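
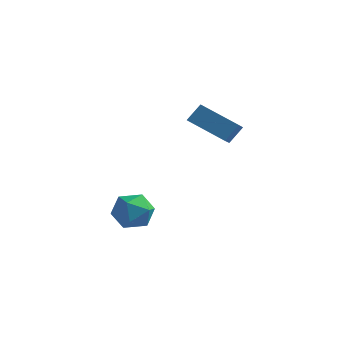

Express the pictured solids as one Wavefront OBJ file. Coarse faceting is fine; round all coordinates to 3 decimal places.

v -3.304 0.96 -3.151
v -2.416 1.347 -3.587
v -2.364 0.133 -1.973
v -1.476 0.52 -2.409
v -2.145 1.169 -1.899
v -2.726 1.68 -2.627
v -2.054 -0.2 -2.933
v -2.635 0.311 -3.661
v -1.644 0.631 -3.452
v -1.7 1.477 -2.813
v -3.08 0.003 -2.747
v -3.136 0.849 -2.108
v 1.508 1.71 1.899
v -0.302 1.761 2.748
v 1.261 2.704 1.312
v -0.549 2.755 2.162
v 1.889 2.265 2.678
v 0.079 2.316 3.528
v 1.642 3.259 2.092
v -0.168 3.31 2.941
f 1 12 6
f 1 6 2
f 1 2 8
f 1 8 11
f 1 11 12
f 2 6 10
f 6 12 5
f 12 11 3
f 11 8 7
f 8 2 9
f 4 10 5
f 4 5 3
f 4 3 7
f 4 7 9
f 4 9 10
f 5 10 6
f 3 5 12
f 7 3 11
f 9 7 8
f 10 9 2
f 14 16 13
f 17 14 13
f 13 16 15
f 15 17 13
f 14 20 16
f 18 14 17
f 18 20 14
f 16 20 15
f 19 17 15
f 15 20 19
f 19 18 17
f 20 18 19



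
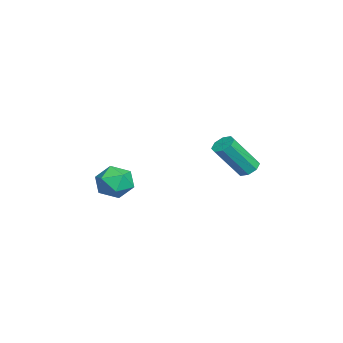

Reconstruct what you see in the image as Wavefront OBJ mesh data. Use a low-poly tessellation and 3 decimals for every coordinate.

v 1.974 2.399 2.202
v 2.331 2.053 1.849
v 2.883 0.914 3.525
v 2.526 1.261 3.878
v 2.558 2.422 2.025
v 3.109 1.283 3.701
v 2.442 2.777 2.305
v 2.994 1.638 3.981
v 2.052 2.911 2.524
v 2.604 1.773 4.2
v 1.617 2.746 2.555
v 2.169 1.607 4.231
v 1.391 2.377 2.379
v 1.942 1.238 4.055
v 1.506 2.022 2.099
v 2.058 0.883 3.775
v 1.896 1.887 1.88
v 2.448 0.749 3.556
v 1.096 -2.834 0.479
v 1.784 -3.601 0.46
v -0.104 -3.919 0.88
v 0.584 -4.686 0.861
v 0.629 -3.973 1.603
v 1.37 -3.302 1.355
v 0.31 -4.218 -0.015
v 1.051 -3.547 -0.263
v 1.298 -4.456 0.154
v 1.495 -4.305 1.154
v 0.185 -3.215 0.186
v 0.382 -3.064 1.186
f 2 1 5
f 2 5 3
f 3 5 6
f 3 6 4
f 5 1 7
f 5 7 6
f 6 7 8
f 6 8 4
f 7 1 9
f 7 9 8
f 8 9 10
f 8 10 4
f 9 1 11
f 9 11 10
f 10 11 12
f 10 12 4
f 11 1 13
f 11 13 12
f 12 13 14
f 12 14 4
f 13 1 15
f 13 15 14
f 14 15 16
f 14 16 4
f 15 1 17
f 15 17 16
f 16 17 18
f 16 18 4
f 17 1 2
f 17 2 18
f 18 2 3
f 18 3 4
f 19 30 24
f 19 24 20
f 19 20 26
f 19 26 29
f 19 29 30
f 20 24 28
f 24 30 23
f 30 29 21
f 29 26 25
f 26 20 27
f 22 28 23
f 22 23 21
f 22 21 25
f 22 25 27
f 22 27 28
f 23 28 24
f 21 23 30
f 25 21 29
f 27 25 26
f 28 27 20



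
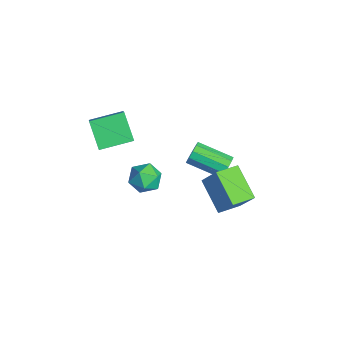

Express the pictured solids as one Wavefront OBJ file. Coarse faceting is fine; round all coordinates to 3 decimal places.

v -1.574 4.415 -3.64
v -1.148 4.311 -3.081
v -2.361 2.8 -2.441
v -2.786 2.905 -3
v -1.454 4.604 -2.966
v -2.666 3.094 -2.326
v -1.805 4.826 -3.109
v -3.017 3.315 -2.469
v -2.067 4.89 -3.454
v -3.28 3.38 -2.814
v -2.142 4.773 -3.871
v -3.354 3.263 -3.23
v -1.999 4.52 -4.199
v -3.212 3.009 -3.559
v -1.694 4.226 -4.314
v -2.906 2.716 -3.674
v -1.343 4.005 -4.171
v -2.555 2.494 -3.531
v -1.08 3.94 -3.826
v -2.293 2.43 -3.186
v -1.006 4.057 -3.41
v -2.218 2.547 -2.769
v -2.204 -2.694 2.356
v -0.933 -3.033 3.643
v -2.053 -0.968 2.661
v -0.783 -1.306 3.948
v -0.997 -2.594 1.192
v 0.273 -2.932 2.479
v -0.847 -0.867 1.497
v 0.424 -1.206 2.784
v 2.093 2.567 -2.983
v 0.368 2.299 -1.928
v 1.73 3.862 -3.247
v 0.005 3.593 -2.191
v 2.835 3.047 -1.649
v 1.11 2.778 -0.593
v 2.472 4.341 -1.912
v 0.747 4.073 -0.857
v 3.326 -0.796 2.98
v 3.93 -1.177 3.518
v 2.91 -2.103 2.522
v 3.514 -2.484 3.06
v 2.8 -2.073 3.408
v 3.058 -1.266 3.692
v 3.782 -2.014 2.348
v 4.04 -1.207 2.632
v 4.212 -1.93 3.128
v 3.605 -1.966 3.783
v 3.235 -1.314 2.257
v 2.628 -1.35 2.912
f 2 1 5
f 2 5 3
f 3 5 6
f 3 6 4
f 5 1 7
f 5 7 6
f 6 7 8
f 6 8 4
f 7 1 9
f 7 9 8
f 8 9 10
f 8 10 4
f 9 1 11
f 9 11 10
f 10 11 12
f 10 12 4
f 11 1 13
f 11 13 12
f 12 13 14
f 12 14 4
f 13 1 15
f 13 15 14
f 14 15 16
f 14 16 4
f 15 1 17
f 15 17 16
f 16 17 18
f 16 18 4
f 17 1 19
f 17 19 18
f 18 19 20
f 18 20 4
f 19 1 21
f 19 21 20
f 20 21 22
f 20 22 4
f 21 1 2
f 21 2 22
f 22 2 3
f 22 3 4
f 24 26 23
f 27 24 23
f 23 26 25
f 25 27 23
f 24 30 26
f 28 24 27
f 28 30 24
f 26 30 25
f 29 27 25
f 25 30 29
f 29 28 27
f 30 28 29
f 32 34 31
f 35 32 31
f 31 34 33
f 33 35 31
f 32 38 34
f 36 32 35
f 36 38 32
f 34 38 33
f 37 35 33
f 33 38 37
f 37 36 35
f 38 36 37
f 39 50 44
f 39 44 40
f 39 40 46
f 39 46 49
f 39 49 50
f 40 44 48
f 44 50 43
f 50 49 41
f 49 46 45
f 46 40 47
f 42 48 43
f 42 43 41
f 42 41 45
f 42 45 47
f 42 47 48
f 43 48 44
f 41 43 50
f 45 41 49
f 47 45 46
f 48 47 40



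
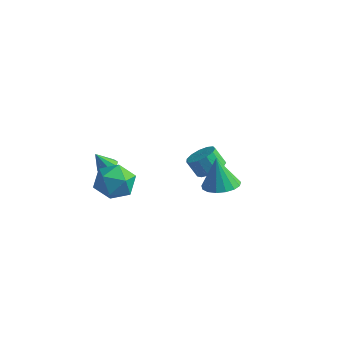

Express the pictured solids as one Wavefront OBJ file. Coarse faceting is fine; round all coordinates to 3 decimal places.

v 3.165 -1.565 2.521
v 4.036 -1.8 2.751
v 2.775 -1.415 4.159
v 4.051 -1.357 2.714
v 3.864 -0.961 2.633
v 3.517 -0.704 2.527
v 3.089 -0.644 2.419
v 2.679 -0.795 2.335
v 2.38 -1.122 2.293
v 2.261 -1.551 2.304
v 2.35 -1.983 2.365
v 2.625 -2.319 2.461
v 3.024 -2.483 2.571
v 3.456 -2.436 2.67
v 3.821 -2.189 2.735
v -1.52 -2.586 0.936
v -0.751 -3.34 1.221
v -2.629 -3.24 2.199
v -1.86 -3.994 2.484
v -1.689 -2.914 2.701
v -1.004 -2.51 1.921
v -2.376 -4.07 1.499
v -1.691 -3.666 0.719
v -1.279 -4.257 1.57
v -0.855 -3.543 2.312
v -2.525 -3.037 1.108
v -2.101 -2.323 1.85
v -3.424 -1.481 0.809
v -3.094 -1.09 1.102
v -3.896 -1.819 1.791
v -3.443 -0.921 0.992
v -3.784 -1.014 0.797
v -3.956 -1.326 0.607
v -3.879 -1.71 0.512
v -3.589 -1.988 0.556
v -3.222 -2.028 0.718
v -2.95 -1.813 0.924
v -2.899 -1.442 1.075
v 0.283 2.083 -0.04
v 0.834 2.547 0.373
v 0.249 2.46 1.252
v -0.303 1.997 0.84
v 0.52 2.844 0.193
v -0.065 2.757 1.073
v 0.131 2.899 -0.06
v -0.454 2.813 0.819
v -0.21 2.696 -0.307
v -0.795 2.609 0.572
v -0.395 2.298 -0.469
v -0.98 2.211 0.41
v -0.364 1.832 -0.495
v -0.949 1.745 0.385
v -0.129 1.446 -0.376
v -0.714 1.359 0.503
v 0.238 1.262 -0.151
v -0.348 1.175 0.729
v 0.618 1.339 0.11
v 0.033 1.253 0.99
v 0.892 1.653 0.323
v 0.307 1.566 1.203
v 0.973 2.103 0.421
v 0.387 2.016 1.301
f 2 1 4
f 2 4 3
f 4 1 5
f 4 5 3
f 5 1 6
f 5 6 3
f 6 1 7
f 6 7 3
f 7 1 8
f 7 8 3
f 8 1 9
f 8 9 3
f 9 1 10
f 9 10 3
f 10 1 11
f 10 11 3
f 11 1 12
f 11 12 3
f 12 1 13
f 12 13 3
f 13 1 14
f 13 14 3
f 14 1 15
f 14 15 3
f 15 1 2
f 15 2 3
f 16 27 21
f 16 21 17
f 16 17 23
f 16 23 26
f 16 26 27
f 17 21 25
f 21 27 20
f 27 26 18
f 26 23 22
f 23 17 24
f 19 25 20
f 19 20 18
f 19 18 22
f 19 22 24
f 19 24 25
f 20 25 21
f 18 20 27
f 22 18 26
f 24 22 23
f 25 24 17
f 29 28 31
f 29 31 30
f 31 28 32
f 31 32 30
f 32 28 33
f 32 33 30
f 33 28 34
f 33 34 30
f 34 28 35
f 34 35 30
f 35 28 36
f 35 36 30
f 36 28 37
f 36 37 30
f 37 28 38
f 37 38 30
f 38 28 29
f 38 29 30
f 40 39 43
f 40 43 41
f 41 43 44
f 41 44 42
f 43 39 45
f 43 45 44
f 44 45 46
f 44 46 42
f 45 39 47
f 45 47 46
f 46 47 48
f 46 48 42
f 47 39 49
f 47 49 48
f 48 49 50
f 48 50 42
f 49 39 51
f 49 51 50
f 50 51 52
f 50 52 42
f 51 39 53
f 51 53 52
f 52 53 54
f 52 54 42
f 53 39 55
f 53 55 54
f 54 55 56
f 54 56 42
f 55 39 57
f 55 57 56
f 56 57 58
f 56 58 42
f 57 39 59
f 57 59 58
f 58 59 60
f 58 60 42
f 59 39 61
f 59 61 60
f 60 61 62
f 60 62 42
f 61 39 40
f 61 40 62
f 62 40 41
f 62 41 42



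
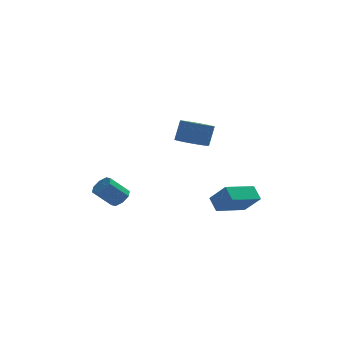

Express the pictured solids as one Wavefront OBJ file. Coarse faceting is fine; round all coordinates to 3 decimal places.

v 2.757 -3.269 -4.002
v 3.575 -3.932 -2.92
v 2.422 -2.591 -3.333
v 3.24 -3.254 -2.251
v 4.34 -2.046 -4.449
v 5.158 -2.709 -3.367
v 4.005 -1.368 -3.78
v 4.823 -2.031 -2.698
v -2.337 -1.854 -3.593
v -1.838 -1.795 -3.106
v -2.843 -2.067 -2.041
v -3.343 -2.126 -2.527
v -2.077 -1.327 -3.212
v -3.082 -1.599 -2.147
v -2.468 -1.168 -3.541
v -3.474 -1.44 -2.476
v -2.783 -1.411 -3.901
v -3.789 -1.683 -2.835
v -2.837 -1.913 -4.079
v -3.842 -2.185 -3.014
v -2.598 -2.381 -3.973
v -3.603 -2.653 -2.908
v -2.206 -2.54 -3.644
v -3.212 -2.812 -2.579
v -1.891 -2.297 -3.285
v -2.897 -2.569 -2.219
v 1.521 -0.605 0.032
v 2.259 -0.076 -0.309
v 2.577 0.314 0.987
v 1.839 -0.215 1.328
v 1.866 0.236 -0.306
v 2.184 0.626 0.99
v 1.38 0.323 -0.213
v 1.698 0.713 1.083
v 0.932 0.161 -0.054
v 1.25 0.551 1.242
v 0.642 -0.206 0.128
v 0.96 0.184 1.424
v 0.587 -0.68 0.284
v 0.905 -0.29 1.58
v 0.783 -1.134 0.373
v 1.101 -0.744 1.669
v 1.176 -1.446 0.37
v 1.494 -1.056 1.666
v 1.662 -1.533 0.277
v 1.98 -1.143 1.573
v 2.11 -1.371 0.118
v 2.428 -0.981 1.414
v 2.4 -1.004 -0.064
v 2.718 -0.614 1.232
v 2.455 -0.53 -0.22
v 2.773 -0.14 1.076
f 2 4 1
f 5 2 1
f 1 4 3
f 3 5 1
f 2 8 4
f 6 2 5
f 6 8 2
f 4 8 3
f 7 5 3
f 3 8 7
f 7 6 5
f 8 6 7
f 10 9 13
f 10 13 11
f 11 13 14
f 11 14 12
f 13 9 15
f 13 15 14
f 14 15 16
f 14 16 12
f 15 9 17
f 15 17 16
f 16 17 18
f 16 18 12
f 17 9 19
f 17 19 18
f 18 19 20
f 18 20 12
f 19 9 21
f 19 21 20
f 20 21 22
f 20 22 12
f 21 9 23
f 21 23 22
f 22 23 24
f 22 24 12
f 23 9 25
f 23 25 24
f 24 25 26
f 24 26 12
f 25 9 10
f 25 10 26
f 26 10 11
f 26 11 12
f 28 27 31
f 28 31 29
f 29 31 32
f 29 32 30
f 31 27 33
f 31 33 32
f 32 33 34
f 32 34 30
f 33 27 35
f 33 35 34
f 34 35 36
f 34 36 30
f 35 27 37
f 35 37 36
f 36 37 38
f 36 38 30
f 37 27 39
f 37 39 38
f 38 39 40
f 38 40 30
f 39 27 41
f 39 41 40
f 40 41 42
f 40 42 30
f 41 27 43
f 41 43 42
f 42 43 44
f 42 44 30
f 43 27 45
f 43 45 44
f 44 45 46
f 44 46 30
f 45 27 47
f 45 47 46
f 46 47 48
f 46 48 30
f 47 27 49
f 47 49 48
f 48 49 50
f 48 50 30
f 49 27 51
f 49 51 50
f 50 51 52
f 50 52 30
f 51 27 28
f 51 28 52
f 52 28 29
f 52 29 30



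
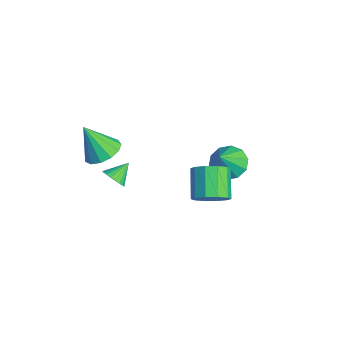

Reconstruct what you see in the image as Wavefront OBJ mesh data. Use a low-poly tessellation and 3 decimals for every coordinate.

v 2.357 1.829 -1.602
v 2.8 1.359 -0.839
v 1.447 1.841 0.245
v 1.003 2.311 -0.518
v 3.002 1.943 -0.847
v 1.649 2.425 0.237
v 2.958 2.483 -1.143
v 1.604 2.966 -0.059
v 2.683 2.774 -1.615
v 1.33 3.256 -0.531
v 2.284 2.703 -2.082
v 0.931 3.186 -0.997
v 1.913 2.299 -2.365
v 0.56 2.781 -1.281
v 1.711 1.715 -2.357
v 0.358 2.197 -1.273
v 1.756 1.174 -2.061
v 0.402 1.657 -0.977
v 2.03 0.884 -1.589
v 0.677 1.366 -0.505
v 2.429 0.954 -1.123
v 1.076 1.437 -0.038
v 1.495 -2.939 0.903
v 2.131 -2.674 0.87
v 1.145 -2.021 1.557
v 2.006 -2.557 0.64
v 1.792 -2.506 0.455
v 1.527 -2.53 0.348
v 1.257 -2.625 0.336
v 1.027 -2.774 0.423
v 0.879 -2.952 0.592
v 0.837 -3.127 0.815
v 0.908 -3.27 1.054
v 1.081 -3.355 1.266
v 1.326 -3.369 1.415
v 1.599 -3.308 1.476
v 1.855 -3.183 1.438
v 2.048 -3.016 1.307
v 2.146 -2.836 1.106
v -1.959 -2.369 -0.305
v -1.317 -3.195 -0.473
v -2.521 -3.171 1.485
v -0.991 -2.784 -0.187
v -0.973 -2.242 0.062
v -1.267 -1.74 0.195
v -1.782 -1.437 0.169
v -2.352 -1.43 -0.007
v -2.798 -1.721 -0.278
v -2.977 -2.218 -0.557
v -2.833 -2.763 -0.756
v -2.412 -3.182 -0.812
v -1.846 -3.343 -0.706
v -1.049 4.103 -2.587
v -0.09 4.246 -3.015
v -0.231 3.257 -1.033
v -0.231 4.774 -2.653
v -0.685 5.045 -2.267
v -1.278 4.957 -2.003
v -1.784 4.542 -1.962
v -2.009 3.96 -2.16
v -1.867 3.432 -2.521
v -1.414 3.16 -2.908
v -0.821 3.249 -3.172
v -0.315 3.663 -3.213
f 2 1 5
f 2 5 3
f 3 5 6
f 3 6 4
f 5 1 7
f 5 7 6
f 6 7 8
f 6 8 4
f 7 1 9
f 7 9 8
f 8 9 10
f 8 10 4
f 9 1 11
f 9 11 10
f 10 11 12
f 10 12 4
f 11 1 13
f 11 13 12
f 12 13 14
f 12 14 4
f 13 1 15
f 13 15 14
f 14 15 16
f 14 16 4
f 15 1 17
f 15 17 16
f 16 17 18
f 16 18 4
f 17 1 19
f 17 19 18
f 18 19 20
f 18 20 4
f 19 1 21
f 19 21 20
f 20 21 22
f 20 22 4
f 21 1 2
f 21 2 22
f 22 2 3
f 22 3 4
f 24 23 26
f 24 26 25
f 26 23 27
f 26 27 25
f 27 23 28
f 27 28 25
f 28 23 29
f 28 29 25
f 29 23 30
f 29 30 25
f 30 23 31
f 30 31 25
f 31 23 32
f 31 32 25
f 32 23 33
f 32 33 25
f 33 23 34
f 33 34 25
f 34 23 35
f 34 35 25
f 35 23 36
f 35 36 25
f 36 23 37
f 36 37 25
f 37 23 38
f 37 38 25
f 38 23 39
f 38 39 25
f 39 23 24
f 39 24 25
f 41 40 43
f 41 43 42
f 43 40 44
f 43 44 42
f 44 40 45
f 44 45 42
f 45 40 46
f 45 46 42
f 46 40 47
f 46 47 42
f 47 40 48
f 47 48 42
f 48 40 49
f 48 49 42
f 49 40 50
f 49 50 42
f 50 40 51
f 50 51 42
f 51 40 52
f 51 52 42
f 52 40 41
f 52 41 42
f 54 53 56
f 54 56 55
f 56 53 57
f 56 57 55
f 57 53 58
f 57 58 55
f 58 53 59
f 58 59 55
f 59 53 60
f 59 60 55
f 60 53 61
f 60 61 55
f 61 53 62
f 61 62 55
f 62 53 63
f 62 63 55
f 63 53 64
f 63 64 55
f 64 53 54
f 64 54 55



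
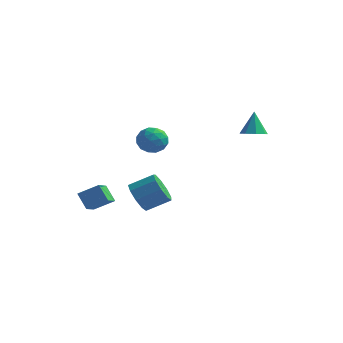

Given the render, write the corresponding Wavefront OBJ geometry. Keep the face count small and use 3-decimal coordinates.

v 2.708 0.17 2.453
v 3.033 -0.339 2.693
v 2.532 0.63 3.667
v 3.331 0.045 2.59
v 3.264 0.503 2.407
v 2.871 0.766 2.251
v 2.383 0.679 2.213
v 2.085 0.295 2.316
v 2.151 -0.163 2.499
v 2.544 -0.426 2.655
v -3.637 -4.317 -1.767
v -4.233 -4.051 -1.009
v -3.819 -3.249 -2.284
v -4.414 -2.983 -1.526
v -2.746 -3.897 -1.214
v -3.341 -3.631 -0.456
v -2.927 -2.829 -1.731
v -3.523 -2.563 -0.973
v -2.76 -0.843 -2.305
v -2.491 -0.465 -3.076
v -1.451 0.121 -2.426
v -1.72 -0.257 -1.655
v -2.884 -0.092 -2.785
v -1.844 0.495 -2.134
v -3.219 -0.07 -2.269
v -2.179 0.517 -1.618
v -3.339 -0.41 -1.77
v -2.299 0.177 -1.119
v -3.189 -0.953 -1.522
v -2.149 -0.366 -0.871
v -2.837 -1.444 -1.64
v -1.797 -0.858 -0.989
v -2.45 -1.655 -2.07
v -1.41 -1.068 -1.419
v -2.208 -1.485 -2.61
v -1.167 -0.899 -1.959
v -2.224 -1.016 -3.007
v -1.184 -0.429 -2.357
v -3.375 1.087 0.176
v -2.75 1.624 0.285
v -2.97 0.396 1.255
v -2.345 0.933 1.364
v -3.129 1.175 1.494
v -3.379 1.603 0.827
v -2.341 0.417 0.713
v -2.591 0.845 0.046
v -2.111 1.21 0.617
v -2.598 1.678 1.1
v -3.122 0.342 0.44
v -3.609 0.81 0.923
v -3.098 1.416 0.136
v -2.622 0.604 1.404
v -3.082 0.746 1.481
v -2.715 1.062 1.545
v -3.468 1.404 0.454
v -3.101 1.719 0.519
v -3.323 1.455 1.229
v -2.619 0.301 1.021
v -2.252 0.616 1.086
v -3.005 0.958 -0.005
v -2.638 1.274 0.059
v -2.397 0.565 0.311
v -2.355 1.488 0.395
v -2.117 1.082 1.029
v -2.115 0.779 0.646
v -2.262 1.03 0.254
v -2.642 1.764 0.679
v -2.404 1.357 1.313
v -2.864 1.5 1.39
v -3.011 1.751 0.998
v -2.266 1.52 0.874
v -3.316 0.663 0.227
v -3.078 0.256 0.861
v -2.709 0.269 0.542
v -2.856 0.52 0.15
v -3.603 0.938 0.511
v -3.365 0.532 1.145
v -3.458 0.99 1.286
v -3.605 1.241 0.894
v -3.454 0.5 0.666
f 2 1 4
f 2 4 3
f 4 1 5
f 4 5 3
f 5 1 6
f 5 6 3
f 6 1 7
f 6 7 3
f 7 1 8
f 7 8 3
f 8 1 9
f 8 9 3
f 9 1 10
f 9 10 3
f 10 1 2
f 10 2 3
f 12 14 11
f 15 12 11
f 11 14 13
f 13 15 11
f 12 18 14
f 16 12 15
f 16 18 12
f 14 18 13
f 17 15 13
f 13 18 17
f 17 16 15
f 18 16 17
f 20 19 23
f 20 23 21
f 21 23 24
f 21 24 22
f 23 19 25
f 23 25 24
f 24 25 26
f 24 26 22
f 25 19 27
f 25 27 26
f 26 27 28
f 26 28 22
f 27 19 29
f 27 29 28
f 28 29 30
f 28 30 22
f 29 19 31
f 29 31 30
f 30 31 32
f 30 32 22
f 31 19 33
f 31 33 32
f 32 33 34
f 32 34 22
f 33 19 35
f 33 35 34
f 34 35 36
f 34 36 22
f 35 19 37
f 35 37 36
f 36 37 38
f 36 38 22
f 37 19 20
f 37 20 38
f 38 20 21
f 38 21 22
f 39 76 55
f 76 50 79
f 55 79 44
f 76 79 55
f 39 55 51
f 55 44 56
f 51 56 40
f 55 56 51
f 39 51 60
f 51 40 61
f 60 61 46
f 51 61 60
f 39 60 72
f 60 46 75
f 72 75 49
f 60 75 72
f 39 72 76
f 72 49 80
f 76 80 50
f 72 80 76
f 40 56 67
f 56 44 70
f 67 70 48
f 56 70 67
f 44 79 57
f 79 50 78
f 57 78 43
f 79 78 57
f 50 80 77
f 80 49 73
f 77 73 41
f 80 73 77
f 49 75 74
f 75 46 62
f 74 62 45
f 75 62 74
f 46 61 66
f 61 40 63
f 66 63 47
f 61 63 66
f 42 68 54
f 68 48 69
f 54 69 43
f 68 69 54
f 42 54 52
f 54 43 53
f 52 53 41
f 54 53 52
f 42 52 59
f 52 41 58
f 59 58 45
f 52 58 59
f 42 59 64
f 59 45 65
f 64 65 47
f 59 65 64
f 42 64 68
f 64 47 71
f 68 71 48
f 64 71 68
f 43 69 57
f 69 48 70
f 57 70 44
f 69 70 57
f 41 53 77
f 53 43 78
f 77 78 50
f 53 78 77
f 45 58 74
f 58 41 73
f 74 73 49
f 58 73 74
f 47 65 66
f 65 45 62
f 66 62 46
f 65 62 66
f 48 71 67
f 71 47 63
f 67 63 40
f 71 63 67



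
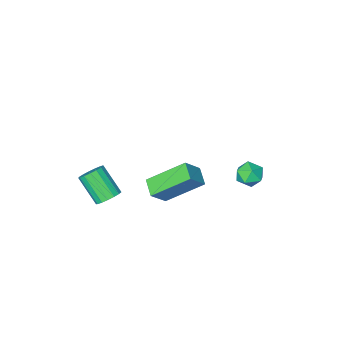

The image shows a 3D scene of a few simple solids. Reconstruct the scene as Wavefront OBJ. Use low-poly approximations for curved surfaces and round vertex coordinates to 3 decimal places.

v 3.864 -0.225 0.94
v 4.146 0.208 1.318
v 4.379 -0.902 2.417
v 4.096 -1.335 2.04
v 3.85 0.224 1.396
v 4.083 -0.887 2.496
v 3.558 0.137 1.37
v 3.79 -0.974 2.47
v 3.335 -0.033 1.246
v 3.568 -1.143 2.345
v 3.234 -0.247 1.051
v 3.466 -1.357 2.151
v 3.277 -0.455 0.831
v 3.509 -1.566 1.931
v 3.454 -0.611 0.636
v 3.687 -1.722 1.736
v 3.725 -0.679 0.511
v 3.958 -1.789 1.61
v 4.028 -0.642 0.484
v 4.261 -1.753 1.583
v 4.293 -0.51 0.561
v 4.526 -1.62 1.661
v 4.46 -0.312 0.726
v 4.693 -1.423 1.825
v 4.49 -0.095 0.939
v 4.723 -1.205 2.038
v 4.377 0.093 1.153
v 4.61 -1.017 2.252
v -1.929 2.365 2.045
v -1.511 2.45 1.459
v -2.589 1.59 1.461
v -2.171 1.675 0.875
v -1.906 1.345 1.465
v -1.498 1.825 1.826
v -2.602 2.215 1.094
v -2.194 2.695 1.455
v -1.926 2.358 0.871
v -1.496 1.82 1.1
v -2.604 2.22 1.82
v -2.174 1.682 2.049
v 2.362 1.691 2.694
v 0.959 2.601 3.914
v 2.621 2.507 2.384
v 1.218 3.416 3.604
v 3.142 1.764 3.536
v 1.739 2.673 4.756
v 3.401 2.579 3.226
v 1.998 3.489 4.446
f 2 1 5
f 2 5 3
f 3 5 6
f 3 6 4
f 5 1 7
f 5 7 6
f 6 7 8
f 6 8 4
f 7 1 9
f 7 9 8
f 8 9 10
f 8 10 4
f 9 1 11
f 9 11 10
f 10 11 12
f 10 12 4
f 11 1 13
f 11 13 12
f 12 13 14
f 12 14 4
f 13 1 15
f 13 15 14
f 14 15 16
f 14 16 4
f 15 1 17
f 15 17 16
f 16 17 18
f 16 18 4
f 17 1 19
f 17 19 18
f 18 19 20
f 18 20 4
f 19 1 21
f 19 21 20
f 20 21 22
f 20 22 4
f 21 1 23
f 21 23 22
f 22 23 24
f 22 24 4
f 23 1 25
f 23 25 24
f 24 25 26
f 24 26 4
f 25 1 27
f 25 27 26
f 26 27 28
f 26 28 4
f 27 1 2
f 27 2 28
f 28 2 3
f 28 3 4
f 29 40 34
f 29 34 30
f 29 30 36
f 29 36 39
f 29 39 40
f 30 34 38
f 34 40 33
f 40 39 31
f 39 36 35
f 36 30 37
f 32 38 33
f 32 33 31
f 32 31 35
f 32 35 37
f 32 37 38
f 33 38 34
f 31 33 40
f 35 31 39
f 37 35 36
f 38 37 30
f 42 44 41
f 45 42 41
f 41 44 43
f 43 45 41
f 42 48 44
f 46 42 45
f 46 48 42
f 44 48 43
f 47 45 43
f 43 48 47
f 47 46 45
f 48 46 47



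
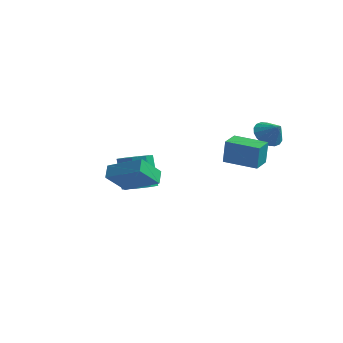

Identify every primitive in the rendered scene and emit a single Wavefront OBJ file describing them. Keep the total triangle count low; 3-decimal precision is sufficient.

v 2.955 3.35 0.375
v 3.603 3.492 -0.29
v 3.845 3.17 1.205
v 3.539 3.876 -0.139
v 3.36 4.157 0.115
v 3.1 4.277 0.42
v 2.811 4.214 0.716
v 2.551 3.979 0.945
v 2.371 3.62 1.061
v 2.306 3.207 1.041
v 2.37 2.823 0.89
v 2.55 2.542 0.636
v 2.809 2.422 0.331
v 3.098 2.485 0.035
v 3.358 2.72 -0.194
v 3.538 3.079 -0.31
v 1.587 0.965 -1.175
v 1.724 0.958 0.329
v 1.414 2.182 -1.154
v 1.55 2.176 0.35
v 3.53 1.244 -1.35
v 3.666 1.238 0.154
v 3.356 2.462 -1.329
v 3.493 2.455 0.175
v -3.565 0.672 -4.185
v -2.654 0.384 -3.829
v -3.304 0.84 -1.798
v -4.215 1.128 -2.155
v -2.678 1.144 -4.007
v -3.328 1.6 -1.977
v -3.222 1.627 -4.29
v -3.872 2.083 -2.26
v -3.967 1.551 -4.511
v -4.617 2.007 -2.481
v -4.476 0.96 -4.542
v -5.126 1.416 -2.511
v -4.452 0.2 -4.363
v -5.102 0.656 -2.333
v -3.908 -0.283 -4.08
v -4.558 0.173 -2.05
v -3.163 -0.207 -3.859
v -3.813 0.249 -1.829
v -2.106 -4.652 -1.234
v -2.426 -3.998 -0.671
v -1.741 -3.395 -2.484
v -2.061 -2.742 -1.921
v -0.119 -4.398 -0.399
v -0.439 -3.745 0.164
v 0.246 -3.142 -1.649
v -0.074 -2.488 -1.086
f 2 1 4
f 2 4 3
f 4 1 5
f 4 5 3
f 5 1 6
f 5 6 3
f 6 1 7
f 6 7 3
f 7 1 8
f 7 8 3
f 8 1 9
f 8 9 3
f 9 1 10
f 9 10 3
f 10 1 11
f 10 11 3
f 11 1 12
f 11 12 3
f 12 1 13
f 12 13 3
f 13 1 14
f 13 14 3
f 14 1 15
f 14 15 3
f 15 1 16
f 15 16 3
f 16 1 2
f 16 2 3
f 18 20 17
f 21 18 17
f 17 20 19
f 19 21 17
f 18 24 20
f 22 18 21
f 22 24 18
f 20 24 19
f 23 21 19
f 19 24 23
f 23 22 21
f 24 22 23
f 26 25 29
f 26 29 27
f 27 29 30
f 27 30 28
f 29 25 31
f 29 31 30
f 30 31 32
f 30 32 28
f 31 25 33
f 31 33 32
f 32 33 34
f 32 34 28
f 33 25 35
f 33 35 34
f 34 35 36
f 34 36 28
f 35 25 37
f 35 37 36
f 36 37 38
f 36 38 28
f 37 25 39
f 37 39 38
f 38 39 40
f 38 40 28
f 39 25 41
f 39 41 40
f 40 41 42
f 40 42 28
f 41 25 26
f 41 26 42
f 42 26 27
f 42 27 28
f 44 46 43
f 47 44 43
f 43 46 45
f 45 47 43
f 44 50 46
f 48 44 47
f 48 50 44
f 46 50 45
f 49 47 45
f 45 50 49
f 49 48 47
f 50 48 49



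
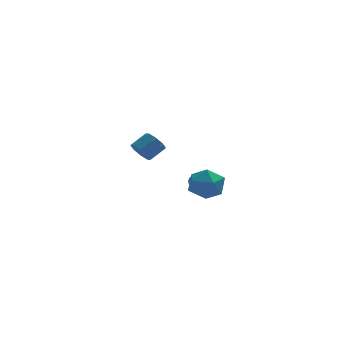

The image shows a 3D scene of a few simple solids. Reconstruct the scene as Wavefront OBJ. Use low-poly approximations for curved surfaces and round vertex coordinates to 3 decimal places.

v 0.281 -1.402 -2.537
v 0.638 -1.849 -2.438
v 0.056 -2.124 -1.583
v -0.301 -1.678 -1.683
v 0.755 -1.619 -2.284
v 0.174 -1.894 -1.429
v 0.746 -1.332 -2.198
v 0.164 -1.607 -1.343
v 0.612 -1.063 -2.203
v 0.03 -1.338 -1.348
v 0.389 -0.886 -2.298
v -0.193 -1.161 -1.443
v 0.137 -0.846 -2.456
v -0.444 -1.122 -1.601
v -0.076 -0.956 -2.637
v -0.658 -1.231 -1.782
v -0.194 -1.186 -2.791
v -0.775 -1.461 -1.936
v -0.184 -1.473 -2.877
v -0.766 -1.748 -2.022
v -0.05 -1.742 -2.872
v -0.632 -2.017 -2.017
v 0.173 -1.919 -2.777
v -0.409 -2.194 -1.922
v 0.424 -1.958 -2.619
v -0.157 -2.234 -1.764
v 0.374 -2.721 -0.769
v 0.993 -3.71 -0.769
v -1.013 -3.59 -1.711
v -0.394 -4.579 -1.711
v -0.838 -4.169 -0.712
v 0.02 -3.631 -0.131
v -0.04 -3.669 -2.349
v 0.818 -3.131 -1.768
v 0.738 -4.296 -1.746
v 0.245 -4.605 -0.734
v -0.265 -2.695 -1.746
v -0.758 -3.004 -0.734
v -3.006 3.68 -1.762
v -2.571 3.836 -2.439
v -1.618 4.317 -1.715
v -2.054 4.16 -1.038
v -2.939 4.317 -2.274
v -1.986 4.798 -1.549
v -3.347 4.424 -1.809
v -2.394 4.905 -1.084
v -3.555 4.096 -1.317
v -2.602 4.576 -0.592
v -3.442 3.523 -1.085
v -2.489 4.004 -0.361
v -3.074 3.042 -1.251
v -2.121 3.523 -0.526
v -2.666 2.935 -1.716
v -1.713 3.416 -0.991
v -2.458 3.264 -2.208
v -1.505 3.744 -1.483
f 2 1 5
f 2 5 3
f 3 5 6
f 3 6 4
f 5 1 7
f 5 7 6
f 6 7 8
f 6 8 4
f 7 1 9
f 7 9 8
f 8 9 10
f 8 10 4
f 9 1 11
f 9 11 10
f 10 11 12
f 10 12 4
f 11 1 13
f 11 13 12
f 12 13 14
f 12 14 4
f 13 1 15
f 13 15 14
f 14 15 16
f 14 16 4
f 15 1 17
f 15 17 16
f 16 17 18
f 16 18 4
f 17 1 19
f 17 19 18
f 18 19 20
f 18 20 4
f 19 1 21
f 19 21 20
f 20 21 22
f 20 22 4
f 21 1 23
f 21 23 22
f 22 23 24
f 22 24 4
f 23 1 25
f 23 25 24
f 24 25 26
f 24 26 4
f 25 1 2
f 25 2 26
f 26 2 3
f 26 3 4
f 27 38 32
f 27 32 28
f 27 28 34
f 27 34 37
f 27 37 38
f 28 32 36
f 32 38 31
f 38 37 29
f 37 34 33
f 34 28 35
f 30 36 31
f 30 31 29
f 30 29 33
f 30 33 35
f 30 35 36
f 31 36 32
f 29 31 38
f 33 29 37
f 35 33 34
f 36 35 28
f 40 39 43
f 40 43 41
f 41 43 44
f 41 44 42
f 43 39 45
f 43 45 44
f 44 45 46
f 44 46 42
f 45 39 47
f 45 47 46
f 46 47 48
f 46 48 42
f 47 39 49
f 47 49 48
f 48 49 50
f 48 50 42
f 49 39 51
f 49 51 50
f 50 51 52
f 50 52 42
f 51 39 53
f 51 53 52
f 52 53 54
f 52 54 42
f 53 39 55
f 53 55 54
f 54 55 56
f 54 56 42
f 55 39 40
f 55 40 56
f 56 40 41
f 56 41 42



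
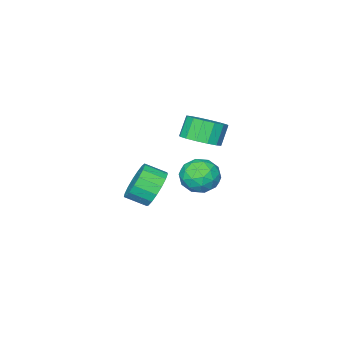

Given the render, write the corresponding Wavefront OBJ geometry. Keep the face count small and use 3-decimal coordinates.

v -0.916 0.468 1.591
v -0.045 0.283 2.26
v -1.055 -1.303 1.28
v -0.184 -1.488 1.949
v -1.151 -1.137 2.378
v -1.065 -0.042 2.57
v -0.035 -0.978 0.97
v 0.051 0.117 1.162
v 0.5 -0.611 1.876
v -0.189 -0.71 2.747
v -0.911 -0.31 0.793
v -1.6 -0.409 1.664
v -0.468 0.531 1.953
v -0.632 -1.551 1.587
v -1.2 -1.344 1.84
v -0.688 -1.454 2.233
v -1.068 0.34 2.135
v -0.555 0.231 2.528
v -1.205 -0.604 2.598
v -0.545 -1.251 1.012
v -0.032 -1.36 1.405
v -0.412 0.434 1.307
v 0.1 0.324 1.7
v 0.105 -0.416 0.942
v 0.364 -0.104 2.12
v 0.282 -1.145 1.938
v 0.37 -0.844 1.362
v 0.42 -0.201 1.475
v -0.041 -0.161 2.632
v -0.123 -1.202 2.449
v -0.691 -0.996 2.702
v -0.64 -0.352 2.814
v 0.279 -0.687 2.406
v -0.977 0.182 1.091
v -1.059 -0.859 0.908
v -0.46 -0.668 0.726
v -0.409 -0.024 0.838
v -1.382 0.125 1.602
v -1.464 -0.916 1.42
v -1.52 -0.819 2.065
v -1.47 -0.176 2.178
v -1.379 -0.333 1.134
v -1.676 -1.73 3.292
v -0.722 -1.715 3.84
v -1.37 -1.895 4.975
v -2.324 -1.91 4.428
v -0.893 -1.172 3.828
v -1.542 -1.352 4.963
v -1.275 -0.779 3.672
v -1.924 -0.959 4.808
v -1.763 -0.64 3.415
v -2.412 -0.821 4.55
v -2.229 -0.794 3.125
v -2.877 -0.974 4.26
v -2.546 -1.198 2.88
v -3.194 -1.379 4.015
v -2.63 -1.745 2.745
v -3.278 -1.925 3.88
v -2.458 -2.288 2.757
v -3.107 -2.468 3.892
v -2.076 -2.681 2.912
v -2.725 -2.861 4.048
v -1.588 -2.819 3.17
v -2.237 -3 4.305
v -1.123 -2.666 3.46
v -1.771 -2.846 4.595
v -0.806 -2.261 3.705
v -1.454 -2.442 4.84
v 3.294 0.674 3.008
v 3.93 0.639 2.111
v 4.622 -0.19 2.635
v 3.986 -0.154 3.532
v 4.152 1.012 2.409
v 4.844 0.184 2.933
v 4.178 1.308 2.843
v 4.87 0.48 3.367
v 4.001 1.459 3.316
v 4.693 0.63 3.84
v 3.662 1.43 3.717
v 4.354 0.602 4.241
v 3.239 1.228 3.957
v 3.931 0.4 4.481
v 2.828 0.899 3.979
v 3.52 0.071 4.503
v 2.524 0.519 3.778
v 3.216 -0.31 4.302
v 2.397 0.174 3.402
v 3.089 -0.655 3.925
v 2.475 -0.056 2.935
v 3.167 -0.885 3.458
v 2.741 -0.119 2.484
v 3.433 -0.948 3.008
v 3.133 -0 2.154
v 3.825 -0.829 2.678
v 3.562 0.273 2.019
v 4.254 -0.555 2.543
f 1 38 17
f 38 12 41
f 17 41 6
f 38 41 17
f 1 17 13
f 17 6 18
f 13 18 2
f 17 18 13
f 1 13 22
f 13 2 23
f 22 23 8
f 13 23 22
f 1 22 34
f 22 8 37
f 34 37 11
f 22 37 34
f 1 34 38
f 34 11 42
f 38 42 12
f 34 42 38
f 2 18 29
f 18 6 32
f 29 32 10
f 18 32 29
f 6 41 19
f 41 12 40
f 19 40 5
f 41 40 19
f 12 42 39
f 42 11 35
f 39 35 3
f 42 35 39
f 11 37 36
f 37 8 24
f 36 24 7
f 37 24 36
f 8 23 28
f 23 2 25
f 28 25 9
f 23 25 28
f 4 30 16
f 30 10 31
f 16 31 5
f 30 31 16
f 4 16 14
f 16 5 15
f 14 15 3
f 16 15 14
f 4 14 21
f 14 3 20
f 21 20 7
f 14 20 21
f 4 21 26
f 21 7 27
f 26 27 9
f 21 27 26
f 4 26 30
f 26 9 33
f 30 33 10
f 26 33 30
f 5 31 19
f 31 10 32
f 19 32 6
f 31 32 19
f 3 15 39
f 15 5 40
f 39 40 12
f 15 40 39
f 7 20 36
f 20 3 35
f 36 35 11
f 20 35 36
f 9 27 28
f 27 7 24
f 28 24 8
f 27 24 28
f 10 33 29
f 33 9 25
f 29 25 2
f 33 25 29
f 44 43 47
f 44 47 45
f 45 47 48
f 45 48 46
f 47 43 49
f 47 49 48
f 48 49 50
f 48 50 46
f 49 43 51
f 49 51 50
f 50 51 52
f 50 52 46
f 51 43 53
f 51 53 52
f 52 53 54
f 52 54 46
f 53 43 55
f 53 55 54
f 54 55 56
f 54 56 46
f 55 43 57
f 55 57 56
f 56 57 58
f 56 58 46
f 57 43 59
f 57 59 58
f 58 59 60
f 58 60 46
f 59 43 61
f 59 61 60
f 60 61 62
f 60 62 46
f 61 43 63
f 61 63 62
f 62 63 64
f 62 64 46
f 63 43 65
f 63 65 64
f 64 65 66
f 64 66 46
f 65 43 67
f 65 67 66
f 66 67 68
f 66 68 46
f 67 43 44
f 67 44 68
f 68 44 45
f 68 45 46
f 70 69 73
f 70 73 71
f 71 73 74
f 71 74 72
f 73 69 75
f 73 75 74
f 74 75 76
f 74 76 72
f 75 69 77
f 75 77 76
f 76 77 78
f 76 78 72
f 77 69 79
f 77 79 78
f 78 79 80
f 78 80 72
f 79 69 81
f 79 81 80
f 80 81 82
f 80 82 72
f 81 69 83
f 81 83 82
f 82 83 84
f 82 84 72
f 83 69 85
f 83 85 84
f 84 85 86
f 84 86 72
f 85 69 87
f 85 87 86
f 86 87 88
f 86 88 72
f 87 69 89
f 87 89 88
f 88 89 90
f 88 90 72
f 89 69 91
f 89 91 90
f 90 91 92
f 90 92 72
f 91 69 93
f 91 93 92
f 92 93 94
f 92 94 72
f 93 69 95
f 93 95 94
f 94 95 96
f 94 96 72
f 95 69 70
f 95 70 96
f 96 70 71
f 96 71 72



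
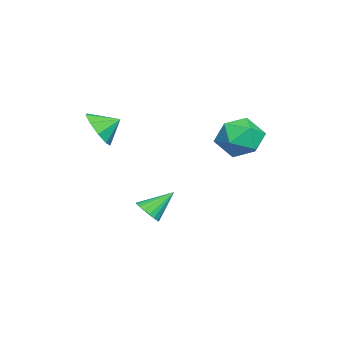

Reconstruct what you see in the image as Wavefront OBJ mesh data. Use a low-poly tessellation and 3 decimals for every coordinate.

v 1.261 -0.114 -2.864
v 1.901 -0.12 -2.493
v 0.639 0.974 -1.776
v 1.945 0.124 -2.711
v 1.853 0.32 -2.959
v 1.645 0.43 -3.188
v 1.36 0.432 -3.354
v 1.055 0.327 -3.422
v 0.792 0.134 -3.38
v 0.621 -0.108 -3.236
v 0.577 -0.351 -3.018
v 0.669 -0.547 -2.77
v 0.878 -0.658 -2.54
v 1.163 -0.66 -2.375
v 1.467 -0.554 -2.307
v 1.73 -0.362 -2.349
v 0.549 4.372 2.368
v 1.072 3.549 1.6
v -1.232 4.051 1.5
v -0.709 3.228 0.732
v -0.819 2.967 1.94
v 0.282 3.165 2.477
v -0.442 4.435 0.623
v 0.659 4.633 1.16
v 0.459 3.588 0.522
v 0.226 2.681 1.336
v -0.386 4.919 1.764
v -0.619 4.012 2.578
v 3.054 -1.863 2.709
v 4.067 -1.595 2.79
v 2.766 -0.937 3.271
v 3.787 -1.318 2.189
v 3.164 -1.296 1.832
v 2.49 -1.539 1.885
v 2.08 -1.933 2.324
v 2.126 -2.294 2.943
v 2.607 -2.454 3.453
v 3.296 -2.336 3.615
v 3.873 -1.997 3.353
f 2 1 4
f 2 4 3
f 4 1 5
f 4 5 3
f 5 1 6
f 5 6 3
f 6 1 7
f 6 7 3
f 7 1 8
f 7 8 3
f 8 1 9
f 8 9 3
f 9 1 10
f 9 10 3
f 10 1 11
f 10 11 3
f 11 1 12
f 11 12 3
f 12 1 13
f 12 13 3
f 13 1 14
f 13 14 3
f 14 1 15
f 14 15 3
f 15 1 16
f 15 16 3
f 16 1 2
f 16 2 3
f 17 28 22
f 17 22 18
f 17 18 24
f 17 24 27
f 17 27 28
f 18 22 26
f 22 28 21
f 28 27 19
f 27 24 23
f 24 18 25
f 20 26 21
f 20 21 19
f 20 19 23
f 20 23 25
f 20 25 26
f 21 26 22
f 19 21 28
f 23 19 27
f 25 23 24
f 26 25 18
f 30 29 32
f 30 32 31
f 32 29 33
f 32 33 31
f 33 29 34
f 33 34 31
f 34 29 35
f 34 35 31
f 35 29 36
f 35 36 31
f 36 29 37
f 36 37 31
f 37 29 38
f 37 38 31
f 38 29 39
f 38 39 31
f 39 29 30
f 39 30 31



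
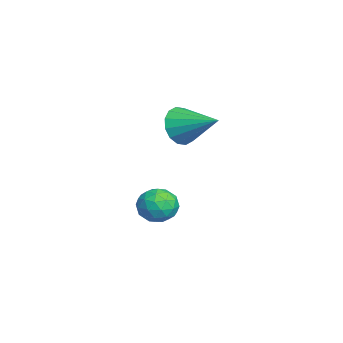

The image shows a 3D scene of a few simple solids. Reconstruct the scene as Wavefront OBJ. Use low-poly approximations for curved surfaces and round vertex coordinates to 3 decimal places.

v 0.891 2.475 -3.306
v 1.331 2.134 -3.992
v -0.111 1.466 -3.448
v 0.329 1.125 -4.134
v 0.665 1.064 -3.319
v 1.284 1.687 -3.231
v -0.064 1.913 -4.209
v 0.555 2.536 -4.121
v 0.741 1.787 -4.55
v 1.191 1.262 -4
v 0.029 2.338 -3.44
v 0.479 1.813 -2.89
v 1.199 2.393 -3.636
v 0.021 1.207 -3.804
v 0.218 1.171 -3.325
v 0.477 0.971 -3.728
v 1.171 2.13 -3.189
v 1.43 1.93 -3.592
v 1.038 1.301 -3.197
v -0.21 1.67 -3.848
v 0.049 1.47 -4.251
v 0.743 2.629 -3.712
v 1.002 2.429 -4.115
v 0.182 2.299 -4.243
v 1.111 1.989 -4.367
v 0.522 1.396 -4.451
v 0.291 1.859 -4.495
v 0.655 2.225 -4.443
v 1.376 1.68 -4.044
v 0.787 1.087 -4.128
v 0.984 1.051 -3.649
v 1.348 1.418 -3.597
v 1.029 1.476 -4.372
v 0.433 2.513 -3.312
v -0.156 1.92 -3.396
v -0.128 2.182 -3.843
v 0.236 2.549 -3.791
v 0.698 2.204 -2.989
v 0.109 1.611 -3.073
v 0.565 1.375 -2.997
v 0.929 1.741 -2.945
v 0.191 2.124 -3.068
v 1.632 2.665 0.892
v 2.259 2.522 0.234
v 2.648 4.015 1.568
v 1.957 2.841 0.05
v 1.568 3.113 0.091
v 1.197 3.265 0.347
v 0.941 3.256 0.749
v 0.871 3.089 1.19
v 1.005 2.808 1.55
v 1.306 2.489 1.735
v 1.695 2.217 1.693
v 2.067 2.065 1.437
v 2.322 2.074 1.035
v 2.392 2.241 0.595
f 1 38 17
f 38 12 41
f 17 41 6
f 38 41 17
f 1 17 13
f 17 6 18
f 13 18 2
f 17 18 13
f 1 13 22
f 13 2 23
f 22 23 8
f 13 23 22
f 1 22 34
f 22 8 37
f 34 37 11
f 22 37 34
f 1 34 38
f 34 11 42
f 38 42 12
f 34 42 38
f 2 18 29
f 18 6 32
f 29 32 10
f 18 32 29
f 6 41 19
f 41 12 40
f 19 40 5
f 41 40 19
f 12 42 39
f 42 11 35
f 39 35 3
f 42 35 39
f 11 37 36
f 37 8 24
f 36 24 7
f 37 24 36
f 8 23 28
f 23 2 25
f 28 25 9
f 23 25 28
f 4 30 16
f 30 10 31
f 16 31 5
f 30 31 16
f 4 16 14
f 16 5 15
f 14 15 3
f 16 15 14
f 4 14 21
f 14 3 20
f 21 20 7
f 14 20 21
f 4 21 26
f 21 7 27
f 26 27 9
f 21 27 26
f 4 26 30
f 26 9 33
f 30 33 10
f 26 33 30
f 5 31 19
f 31 10 32
f 19 32 6
f 31 32 19
f 3 15 39
f 15 5 40
f 39 40 12
f 15 40 39
f 7 20 36
f 20 3 35
f 36 35 11
f 20 35 36
f 9 27 28
f 27 7 24
f 28 24 8
f 27 24 28
f 10 33 29
f 33 9 25
f 29 25 2
f 33 25 29
f 44 43 46
f 44 46 45
f 46 43 47
f 46 47 45
f 47 43 48
f 47 48 45
f 48 43 49
f 48 49 45
f 49 43 50
f 49 50 45
f 50 43 51
f 50 51 45
f 51 43 52
f 51 52 45
f 52 43 53
f 52 53 45
f 53 43 54
f 53 54 45
f 54 43 55
f 54 55 45
f 55 43 56
f 55 56 45
f 56 43 44
f 56 44 45



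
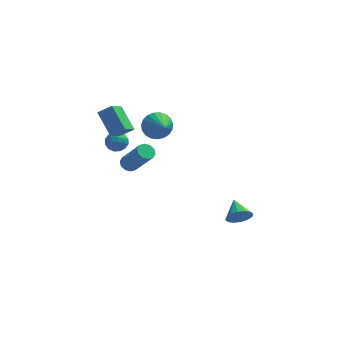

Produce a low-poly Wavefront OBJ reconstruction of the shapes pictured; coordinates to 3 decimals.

v -3.002 2.987 1.557
v -2.408 2.567 1.724
v -3.712 2.013 1.636
v -3.118 1.593 1.803
v -3.366 2.1 2.292
v -2.928 2.702 2.243
v -3.192 1.878 1.117
v -2.754 2.48 1.068
v -2.525 1.882 1.452
v -2.633 2.019 2.178
v -3.487 2.561 1.182
v -3.595 2.698 1.908
v -2.643 2.862 1.634
v -3.477 1.718 1.726
v -3.623 2.015 2.014
v -3.274 1.769 2.112
v -2.948 2.942 1.939
v -2.599 2.695 2.037
v -3.162 2.42 2.37
v -3.521 1.885 1.323
v -3.172 1.638 1.421
v -2.846 2.811 1.248
v -2.497 2.565 1.346
v -2.958 2.16 0.99
v -2.362 2.213 1.572
v -2.78 1.64 1.619
v -2.824 1.808 1.215
v -2.566 2.162 1.187
v -2.426 2.294 1.999
v -2.843 1.721 2.045
v -2.989 2.019 2.332
v -2.731 2.373 2.304
v -2.495 1.891 1.839
v -3.277 2.859 1.315
v -3.694 2.286 1.361
v -3.389 2.207 1.056
v -3.131 2.561 1.028
v -3.34 2.94 1.741
v -3.758 2.367 1.788
v -3.554 2.418 2.173
v -3.296 2.772 2.145
v -3.625 2.689 1.521
v -2.215 0.739 0.934
v -1.813 0.514 0.58
v -0.724 -0.264 2.313
v -1.125 -0.039 2.666
v -1.712 0.847 0.666
v -0.622 0.068 2.399
v -1.802 1.139 0.854
v -0.713 0.36 2.587
v -2.05 1.278 1.072
v -0.961 0.499 2.805
v -2.361 1.211 1.237
v -1.271 0.432 2.97
v -2.616 0.964 1.287
v -1.527 0.186 3.02
v -2.718 0.632 1.201
v -1.628 -0.147 2.934
v -2.627 0.34 1.013
v -1.538 -0.439 2.746
v -2.379 0.201 0.795
v -1.29 -0.578 2.528
v -2.069 0.268 0.63
v -0.979 -0.511 2.363
v -2.847 2.109 2.342
v -3.281 0.99 3.173
v -3.693 3.268 3.461
v -4.127 2.149 4.293
v -2.013 2.191 2.887
v -2.447 1.072 3.719
v -2.859 3.35 4.007
v -3.293 2.231 4.838
v 4.183 1.575 -4.176
v 4.836 1.528 -3.634
v 3.797 2.805 -3.604
v 4.994 1.74 -3.985
v 4.935 1.909 -4.387
v 4.674 1.988 -4.733
v 4.282 1.956 -4.929
v 3.863 1.822 -4.923
v 3.529 1.622 -4.717
v 3.371 1.409 -4.366
v 3.43 1.241 -3.964
v 3.691 1.162 -3.619
v 4.083 1.194 -3.422
v 4.502 1.328 -3.428
v -0.806 3.666 2.199
v -0.086 3.562 1.558
v -0.214 2.214 3.101
v 0.082 3.802 1.834
v 0.097 4.019 2.174
v -0.045 4.175 2.518
v -0.318 4.243 2.807
v -0.676 4.211 2.99
v -1.056 4.085 3.037
v -1.393 3.887 2.939
v -1.629 3.65 2.713
v -1.722 3.416 2.398
v -1.657 3.226 2.048
v -1.445 3.111 1.725
v -1.123 3.093 1.483
v -0.745 3.174 1.365
v -0.379 3.339 1.392
f 1 38 17
f 38 12 41
f 17 41 6
f 38 41 17
f 1 17 13
f 17 6 18
f 13 18 2
f 17 18 13
f 1 13 22
f 13 2 23
f 22 23 8
f 13 23 22
f 1 22 34
f 22 8 37
f 34 37 11
f 22 37 34
f 1 34 38
f 34 11 42
f 38 42 12
f 34 42 38
f 2 18 29
f 18 6 32
f 29 32 10
f 18 32 29
f 6 41 19
f 41 12 40
f 19 40 5
f 41 40 19
f 12 42 39
f 42 11 35
f 39 35 3
f 42 35 39
f 11 37 36
f 37 8 24
f 36 24 7
f 37 24 36
f 8 23 28
f 23 2 25
f 28 25 9
f 23 25 28
f 4 30 16
f 30 10 31
f 16 31 5
f 30 31 16
f 4 16 14
f 16 5 15
f 14 15 3
f 16 15 14
f 4 14 21
f 14 3 20
f 21 20 7
f 14 20 21
f 4 21 26
f 21 7 27
f 26 27 9
f 21 27 26
f 4 26 30
f 26 9 33
f 30 33 10
f 26 33 30
f 5 31 19
f 31 10 32
f 19 32 6
f 31 32 19
f 3 15 39
f 15 5 40
f 39 40 12
f 15 40 39
f 7 20 36
f 20 3 35
f 36 35 11
f 20 35 36
f 9 27 28
f 27 7 24
f 28 24 8
f 27 24 28
f 10 33 29
f 33 9 25
f 29 25 2
f 33 25 29
f 44 43 47
f 44 47 45
f 45 47 48
f 45 48 46
f 47 43 49
f 47 49 48
f 48 49 50
f 48 50 46
f 49 43 51
f 49 51 50
f 50 51 52
f 50 52 46
f 51 43 53
f 51 53 52
f 52 53 54
f 52 54 46
f 53 43 55
f 53 55 54
f 54 55 56
f 54 56 46
f 55 43 57
f 55 57 56
f 56 57 58
f 56 58 46
f 57 43 59
f 57 59 58
f 58 59 60
f 58 60 46
f 59 43 61
f 59 61 60
f 60 61 62
f 60 62 46
f 61 43 63
f 61 63 62
f 62 63 64
f 62 64 46
f 63 43 44
f 63 44 64
f 64 44 45
f 64 45 46
f 66 68 65
f 69 66 65
f 65 68 67
f 67 69 65
f 66 72 68
f 70 66 69
f 70 72 66
f 68 72 67
f 71 69 67
f 67 72 71
f 71 70 69
f 72 70 71
f 74 73 76
f 74 76 75
f 76 73 77
f 76 77 75
f 77 73 78
f 77 78 75
f 78 73 79
f 78 79 75
f 79 73 80
f 79 80 75
f 80 73 81
f 80 81 75
f 81 73 82
f 81 82 75
f 82 73 83
f 82 83 75
f 83 73 84
f 83 84 75
f 84 73 85
f 84 85 75
f 85 73 86
f 85 86 75
f 86 73 74
f 86 74 75
f 88 87 90
f 88 90 89
f 90 87 91
f 90 91 89
f 91 87 92
f 91 92 89
f 92 87 93
f 92 93 89
f 93 87 94
f 93 94 89
f 94 87 95
f 94 95 89
f 95 87 96
f 95 96 89
f 96 87 97
f 96 97 89
f 97 87 98
f 97 98 89
f 98 87 99
f 98 99 89
f 99 87 100
f 99 100 89
f 100 87 101
f 100 101 89
f 101 87 102
f 101 102 89
f 102 87 103
f 102 103 89
f 103 87 88
f 103 88 89



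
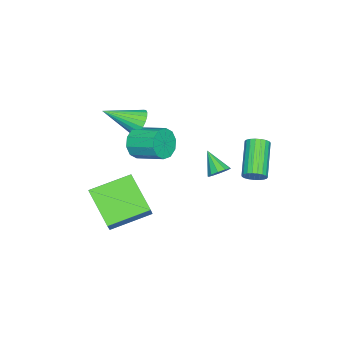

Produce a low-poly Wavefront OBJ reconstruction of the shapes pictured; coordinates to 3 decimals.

v 0.134 -2.593 1.528
v 0.449 -2.817 0.885
v 0.946 -3.987 2.412
v 0.664 -2.62 0.998
v 0.787 -2.419 1.202
v 0.797 -2.248 1.463
v 0.692 -2.137 1.734
v 0.491 -2.104 1.971
v 0.228 -2.156 2.13
v -0.051 -2.284 2.186
v -0.298 -2.465 2.127
v -0.471 -2.668 1.965
v -0.539 -2.858 1.728
v -0.49 -3.002 1.456
v -0.334 -3.076 1.196
v -0.097 -3.066 0.994
v 0.18 -2.974 0.884
v 2.673 2.388 1.55
v 3.075 2.499 1.892
v 2.187 1.612 2.37
v 2.828 2.715 1.95
v 2.521 2.807 1.856
v 2.272 2.738 1.644
v 2.176 2.536 1.396
v 2.27 2.278 1.207
v 2.517 2.062 1.149
v 2.824 1.97 1.243
v 3.073 2.039 1.455
v 3.169 2.241 1.703
v 3.91 -2.207 -2.918
v 2.913 -3.622 -1.728
v 2.613 -0.773 -2.299
v 1.616 -2.188 -1.109
v 4.564 -1.972 -2.091
v 3.567 -3.387 -0.901
v 3.267 -0.538 -1.472
v 2.27 -1.953 -0.282
v -0.883 2.549 -1.182
v -0.632 2.8 -0.723
v -2.166 2.282 0.4
v -2.417 2.031 -0.058
v -0.761 2.981 -0.815
v -2.295 2.464 0.308
v -0.911 3.088 -0.971
v -2.445 2.571 0.152
v -1.056 3.102 -1.163
v -2.59 2.585 -0.04
v -1.172 3.02 -1.358
v -2.705 2.502 -0.235
v -1.237 2.856 -1.523
v -2.771 2.339 -0.4
v -1.241 2.64 -1.629
v -2.775 2.122 -0.506
v -1.184 2.407 -1.657
v -2.717 1.89 -0.534
v -1.074 2.199 -1.603
v -2.608 1.682 -0.48
v -0.931 2.052 -1.477
v -2.465 1.534 -0.353
v -0.781 1.99 -1.299
v -2.314 1.473 -0.176
v -0.647 2.025 -1.101
v -2.181 1.508 0.022
v -0.555 2.151 -0.917
v -2.089 1.633 0.206
v -0.519 2.345 -0.778
v -2.053 1.827 0.345
v -0.547 2.575 -0.71
v -2.08 2.057 0.413
v 0.752 -2.365 0.658
v 1.238 -2.191 0.008
v 1.414 -0.8 0.513
v 0.928 -0.975 1.162
v 0.754 -2.082 -0.123
v 0.93 -0.692 0.382
v 0.269 -2.082 0.045
v 0.446 -0.691 0.55
v -0.031 -2.189 0.446
v 0.145 -0.799 0.951
v -0.033 -2.364 0.928
v 0.144 -0.974 1.433
v 0.266 -2.54 1.307
v 0.442 -1.149 1.812
v 0.75 -2.648 1.438
v 0.926 -1.258 1.943
v 1.234 -2.649 1.27
v 1.411 -1.258 1.775
v 1.535 -2.541 0.869
v 1.711 -1.151 1.374
v 1.536 -2.366 0.387
v 1.713 -0.976 0.892
f 2 1 4
f 2 4 3
f 4 1 5
f 4 5 3
f 5 1 6
f 5 6 3
f 6 1 7
f 6 7 3
f 7 1 8
f 7 8 3
f 8 1 9
f 8 9 3
f 9 1 10
f 9 10 3
f 10 1 11
f 10 11 3
f 11 1 12
f 11 12 3
f 12 1 13
f 12 13 3
f 13 1 14
f 13 14 3
f 14 1 15
f 14 15 3
f 15 1 16
f 15 16 3
f 16 1 17
f 16 17 3
f 17 1 2
f 17 2 3
f 19 18 21
f 19 21 20
f 21 18 22
f 21 22 20
f 22 18 23
f 22 23 20
f 23 18 24
f 23 24 20
f 24 18 25
f 24 25 20
f 25 18 26
f 25 26 20
f 26 18 27
f 26 27 20
f 27 18 28
f 27 28 20
f 28 18 29
f 28 29 20
f 29 18 19
f 29 19 20
f 31 33 30
f 34 31 30
f 30 33 32
f 32 34 30
f 31 37 33
f 35 31 34
f 35 37 31
f 33 37 32
f 36 34 32
f 32 37 36
f 36 35 34
f 37 35 36
f 39 38 42
f 39 42 40
f 40 42 43
f 40 43 41
f 42 38 44
f 42 44 43
f 43 44 45
f 43 45 41
f 44 38 46
f 44 46 45
f 45 46 47
f 45 47 41
f 46 38 48
f 46 48 47
f 47 48 49
f 47 49 41
f 48 38 50
f 48 50 49
f 49 50 51
f 49 51 41
f 50 38 52
f 50 52 51
f 51 52 53
f 51 53 41
f 52 38 54
f 52 54 53
f 53 54 55
f 53 55 41
f 54 38 56
f 54 56 55
f 55 56 57
f 55 57 41
f 56 38 58
f 56 58 57
f 57 58 59
f 57 59 41
f 58 38 60
f 58 60 59
f 59 60 61
f 59 61 41
f 60 38 62
f 60 62 61
f 61 62 63
f 61 63 41
f 62 38 64
f 62 64 63
f 63 64 65
f 63 65 41
f 64 38 66
f 64 66 65
f 65 66 67
f 65 67 41
f 66 38 68
f 66 68 67
f 67 68 69
f 67 69 41
f 68 38 39
f 68 39 69
f 69 39 40
f 69 40 41
f 71 70 74
f 71 74 72
f 72 74 75
f 72 75 73
f 74 70 76
f 74 76 75
f 75 76 77
f 75 77 73
f 76 70 78
f 76 78 77
f 77 78 79
f 77 79 73
f 78 70 80
f 78 80 79
f 79 80 81
f 79 81 73
f 80 70 82
f 80 82 81
f 81 82 83
f 81 83 73
f 82 70 84
f 82 84 83
f 83 84 85
f 83 85 73
f 84 70 86
f 84 86 85
f 85 86 87
f 85 87 73
f 86 70 88
f 86 88 87
f 87 88 89
f 87 89 73
f 88 70 90
f 88 90 89
f 89 90 91
f 89 91 73
f 90 70 71
f 90 71 91
f 91 71 72
f 91 72 73



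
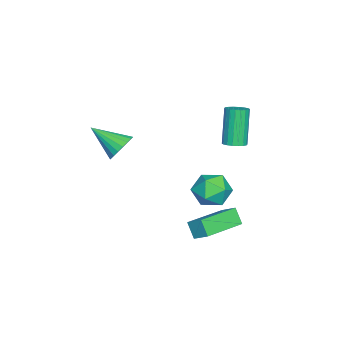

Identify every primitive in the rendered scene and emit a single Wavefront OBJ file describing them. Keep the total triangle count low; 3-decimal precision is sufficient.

v 2.987 0.291 2.038
v 3.655 0.342 2.273
v 2.793 -1.031 2.882
v 3.507 0.495 2.477
v 3.268 0.612 2.605
v 2.981 0.674 2.636
v 2.695 0.669 2.563
v 2.459 0.599 2.399
v 2.315 0.476 2.173
v 2.287 0.32 1.923
v 2.38 0.16 1.693
v 2.578 0.022 1.523
v 2.847 -0.069 1.442
v 3.14 -0.098 1.464
v 3.407 -0.06 1.585
v 3.601 0.038 1.785
v 3.689 0.181 2.028
v 1.59 2.595 -2.948
v 1.862 3.23 -2.487
v -0.213 3.602 -3.27
v 0.059 4.237 -2.809
v 1.921 2.963 -3.651
v 2.193 3.598 -3.19
v 0.118 3.97 -3.973
v 0.39 4.605 -3.512
v -1.743 3.255 -2.166
v -0.896 3.574 -2.475
v -1.764 2.206 -3.305
v -0.917 2.525 -3.614
v -0.977 2.058 -2.781
v -0.964 2.707 -2.077
v -1.696 3.073 -3.703
v -1.683 3.722 -2.999
v -0.866 3.462 -3.425
v -0.422 2.834 -2.855
v -2.238 2.946 -2.925
v -1.794 2.318 -2.355
v -1.795 3.733 -0.18
v -1.372 3.988 0.012
v -2.102 3.902 1.732
v -2.525 3.647 1.54
v -1.52 4.164 -0.041
v -2.249 4.078 1.678
v -1.722 4.255 -0.123
v -2.452 4.169 1.597
v -1.939 4.242 -0.215
v -2.668 4.156 1.504
v -2.127 4.128 -0.301
v -2.856 4.043 1.419
v -2.249 3.936 -0.362
v -2.979 3.851 1.357
v -2.282 3.704 -0.388
v -3.011 3.618 1.332
v -2.218 3.478 -0.372
v -2.948 3.392 1.348
v -2.071 3.302 -0.318
v -2.8 3.216 1.401
v -1.868 3.211 -0.237
v -2.598 3.125 1.483
v -1.652 3.224 -0.144
v -2.381 3.138 1.575
v -1.464 3.337 -0.059
v -2.193 3.252 1.661
v -1.341 3.529 0.003
v -2.071 3.444 1.722
v -1.309 3.762 0.028
v -2.038 3.676 1.748
f 2 1 4
f 2 4 3
f 4 1 5
f 4 5 3
f 5 1 6
f 5 6 3
f 6 1 7
f 6 7 3
f 7 1 8
f 7 8 3
f 8 1 9
f 8 9 3
f 9 1 10
f 9 10 3
f 10 1 11
f 10 11 3
f 11 1 12
f 11 12 3
f 12 1 13
f 12 13 3
f 13 1 14
f 13 14 3
f 14 1 15
f 14 15 3
f 15 1 16
f 15 16 3
f 16 1 17
f 16 17 3
f 17 1 2
f 17 2 3
f 19 21 18
f 22 19 18
f 18 21 20
f 20 22 18
f 19 25 21
f 23 19 22
f 23 25 19
f 21 25 20
f 24 22 20
f 20 25 24
f 24 23 22
f 25 23 24
f 26 37 31
f 26 31 27
f 26 27 33
f 26 33 36
f 26 36 37
f 27 31 35
f 31 37 30
f 37 36 28
f 36 33 32
f 33 27 34
f 29 35 30
f 29 30 28
f 29 28 32
f 29 32 34
f 29 34 35
f 30 35 31
f 28 30 37
f 32 28 36
f 34 32 33
f 35 34 27
f 39 38 42
f 39 42 40
f 40 42 43
f 40 43 41
f 42 38 44
f 42 44 43
f 43 44 45
f 43 45 41
f 44 38 46
f 44 46 45
f 45 46 47
f 45 47 41
f 46 38 48
f 46 48 47
f 47 48 49
f 47 49 41
f 48 38 50
f 48 50 49
f 49 50 51
f 49 51 41
f 50 38 52
f 50 52 51
f 51 52 53
f 51 53 41
f 52 38 54
f 52 54 53
f 53 54 55
f 53 55 41
f 54 38 56
f 54 56 55
f 55 56 57
f 55 57 41
f 56 38 58
f 56 58 57
f 57 58 59
f 57 59 41
f 58 38 60
f 58 60 59
f 59 60 61
f 59 61 41
f 60 38 62
f 60 62 61
f 61 62 63
f 61 63 41
f 62 38 64
f 62 64 63
f 63 64 65
f 63 65 41
f 64 38 66
f 64 66 65
f 65 66 67
f 65 67 41
f 66 38 39
f 66 39 67
f 67 39 40
f 67 40 41



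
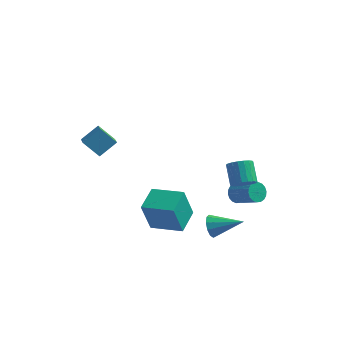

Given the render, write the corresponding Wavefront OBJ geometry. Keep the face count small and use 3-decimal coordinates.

v 2.516 -2.034 -2.514
v 2.786 -2.486 -3.089
v 4.324 -1.806 -1.846
v 2.787 -2.031 -3.246
v 2.684 -1.576 -3.123
v 2.517 -1.296 -2.768
v 2.35 -1.298 -2.315
v 2.247 -1.581 -1.939
v 2.246 -2.037 -1.782
v 2.349 -2.491 -1.905
v 2.515 -2.771 -2.261
v 2.682 -2.769 -2.713
v 3.864 -0.29 0.165
v 4.402 0.226 -0.027
v 3.875 1.146 0.962
v 3.336 0.63 1.155
v 4.143 0.304 -0.238
v 3.616 1.224 0.751
v 3.829 0.264 -0.368
v 3.301 1.184 0.621
v 3.521 0.114 -0.393
v 2.994 1.034 0.596
v 3.282 -0.115 -0.307
v 2.754 0.805 0.682
v 3.157 -0.379 -0.128
v 2.63 0.541 0.861
v 3.173 -0.626 0.11
v 2.646 0.294 1.099
v 3.325 -0.806 0.358
v 2.798 0.114 1.347
v 3.584 -0.884 0.569
v 3.057 0.036 1.558
v 3.899 -0.844 0.699
v 3.371 0.076 1.688
v 4.206 -0.694 0.724
v 3.679 0.226 1.713
v 4.446 -0.465 0.638
v 3.918 0.455 1.627
v 4.57 -0.201 0.459
v 4.043 0.719 1.448
v 4.554 0.046 0.221
v 4.027 0.966 1.21
v -0.985 -2.217 -3.357
v -1.37 -2.715 -1.322
v -0.894 -0.592 -2.942
v -1.279 -1.09 -0.907
v 0.979 -2.41 -3.033
v 0.594 -2.908 -0.998
v 1.07 -0.785 -2.618
v 0.685 -1.283 -0.583
v -4.365 -3.659 4.108
v -3.63 -2.891 4.89
v -4.871 -2.586 3.529
v -4.136 -1.818 4.311
v -3.384 -3.682 3.209
v -2.649 -2.914 3.991
v -3.89 -2.609 2.63
v -3.155 -1.841 3.412
v 2.627 2.729 -3.122
v 3.051 3.065 -3.582
v 4.438 2.467 -2.737
v 4.013 2.131 -2.278
v 3.007 3.281 -3.356
v 4.394 2.683 -2.512
v 2.887 3.388 -3.084
v 4.274 2.79 -2.239
v 2.716 3.365 -2.819
v 4.103 2.767 -1.975
v 2.527 3.215 -2.615
v 3.914 2.617 -1.77
v 2.358 2.97 -2.511
v 3.745 2.372 -1.666
v 2.242 2.676 -2.528
v 3.629 2.078 -1.683
v 2.202 2.393 -2.663
v 3.589 1.795 -1.818
v 2.246 2.177 -2.888
v 3.633 1.579 -2.044
v 2.366 2.07 -3.161
v 3.753 1.472 -2.316
v 2.537 2.093 -3.425
v 3.924 1.495 -2.581
v 2.726 2.243 -3.63
v 4.113 1.645 -2.785
v 2.895 2.488 -3.734
v 4.282 1.89 -2.889
v 3.011 2.782 -3.717
v 4.398 2.184 -2.872
f 2 1 4
f 2 4 3
f 4 1 5
f 4 5 3
f 5 1 6
f 5 6 3
f 6 1 7
f 6 7 3
f 7 1 8
f 7 8 3
f 8 1 9
f 8 9 3
f 9 1 10
f 9 10 3
f 10 1 11
f 10 11 3
f 11 1 12
f 11 12 3
f 12 1 2
f 12 2 3
f 14 13 17
f 14 17 15
f 15 17 18
f 15 18 16
f 17 13 19
f 17 19 18
f 18 19 20
f 18 20 16
f 19 13 21
f 19 21 20
f 20 21 22
f 20 22 16
f 21 13 23
f 21 23 22
f 22 23 24
f 22 24 16
f 23 13 25
f 23 25 24
f 24 25 26
f 24 26 16
f 25 13 27
f 25 27 26
f 26 27 28
f 26 28 16
f 27 13 29
f 27 29 28
f 28 29 30
f 28 30 16
f 29 13 31
f 29 31 30
f 30 31 32
f 30 32 16
f 31 13 33
f 31 33 32
f 32 33 34
f 32 34 16
f 33 13 35
f 33 35 34
f 34 35 36
f 34 36 16
f 35 13 37
f 35 37 36
f 36 37 38
f 36 38 16
f 37 13 39
f 37 39 38
f 38 39 40
f 38 40 16
f 39 13 41
f 39 41 40
f 40 41 42
f 40 42 16
f 41 13 14
f 41 14 42
f 42 14 15
f 42 15 16
f 44 46 43
f 47 44 43
f 43 46 45
f 45 47 43
f 44 50 46
f 48 44 47
f 48 50 44
f 46 50 45
f 49 47 45
f 45 50 49
f 49 48 47
f 50 48 49
f 52 54 51
f 55 52 51
f 51 54 53
f 53 55 51
f 52 58 54
f 56 52 55
f 56 58 52
f 54 58 53
f 57 55 53
f 53 58 57
f 57 56 55
f 58 56 57
f 60 59 63
f 60 63 61
f 61 63 64
f 61 64 62
f 63 59 65
f 63 65 64
f 64 65 66
f 64 66 62
f 65 59 67
f 65 67 66
f 66 67 68
f 66 68 62
f 67 59 69
f 67 69 68
f 68 69 70
f 68 70 62
f 69 59 71
f 69 71 70
f 70 71 72
f 70 72 62
f 71 59 73
f 71 73 72
f 72 73 74
f 72 74 62
f 73 59 75
f 73 75 74
f 74 75 76
f 74 76 62
f 75 59 77
f 75 77 76
f 76 77 78
f 76 78 62
f 77 59 79
f 77 79 78
f 78 79 80
f 78 80 62
f 79 59 81
f 79 81 80
f 80 81 82
f 80 82 62
f 81 59 83
f 81 83 82
f 82 83 84
f 82 84 62
f 83 59 85
f 83 85 84
f 84 85 86
f 84 86 62
f 85 59 87
f 85 87 86
f 86 87 88
f 86 88 62
f 87 59 60
f 87 60 88
f 88 60 61
f 88 61 62



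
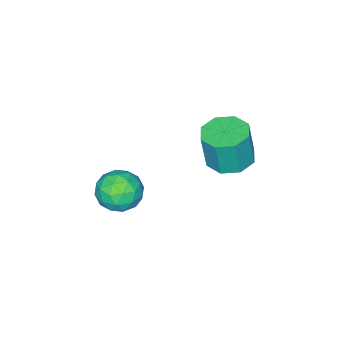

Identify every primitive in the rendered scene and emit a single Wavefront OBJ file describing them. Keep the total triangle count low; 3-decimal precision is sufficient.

v -2.7 -0.472 -0.35
v -1.736 -0.957 -0.508
v -1.497 -1.092 1.373
v -2.46 -0.608 1.53
v -1.671 -0.127 -0.456
v -1.432 -0.262 1.424
v -2.209 0.501 -0.342
v -1.97 0.366 1.538
v -3.034 0.558 -0.233
v -2.795 0.423 1.647
v -3.663 0.012 -0.193
v -3.424 -0.123 1.688
v -3.728 -0.818 -0.244
v -3.489 -0.953 1.636
v -3.19 -1.446 -0.358
v -2.951 -1.581 1.522
v -2.365 -1.503 -0.467
v -2.126 -1.638 1.413
v 1.649 -1.512 -0.612
v 2.731 -1.489 -0.569
v 1.649 -3.071 0.189
v 2.731 -3.048 0.232
v 2.151 -2.362 0.836
v 2.15 -1.398 0.341
v 2.23 -3.162 -0.721
v 2.229 -2.198 -1.216
v 3.09 -2.509 -0.636
v 3.041 -2.014 0.326
v 1.339 -2.546 -0.706
v 1.29 -2.051 0.256
v 2.19 -1.364 -0.661
v 2.19 -3.196 0.281
v 1.849 -2.793 0.636
v 2.485 -2.779 0.661
v 1.848 -1.31 -0.126
v 2.484 -1.297 -0.1
v 2.143 -1.81 0.725
v 1.896 -3.263 -0.28
v 2.532 -3.25 -0.254
v 1.895 -1.781 -1.041
v 2.531 -1.767 -1.016
v 2.237 -2.75 -1.105
v 3.037 -1.95 -0.675
v 3.037 -2.866 -0.204
v 2.742 -2.933 -0.764
v 2.742 -2.366 -1.055
v 3.008 -1.659 -0.109
v 3.008 -2.575 0.361
v 2.667 -2.172 0.716
v 2.667 -1.606 0.426
v 3.219 -2.258 -0.149
v 1.372 -1.985 -0.741
v 1.372 -2.901 -0.271
v 1.713 -2.954 -0.806
v 1.713 -2.388 -1.096
v 1.343 -1.694 -0.176
v 1.343 -2.61 0.295
v 1.638 -2.194 0.675
v 1.638 -1.627 0.384
v 1.161 -2.302 -0.231
f 2 1 5
f 2 5 3
f 3 5 6
f 3 6 4
f 5 1 7
f 5 7 6
f 6 7 8
f 6 8 4
f 7 1 9
f 7 9 8
f 8 9 10
f 8 10 4
f 9 1 11
f 9 11 10
f 10 11 12
f 10 12 4
f 11 1 13
f 11 13 12
f 12 13 14
f 12 14 4
f 13 1 15
f 13 15 14
f 14 15 16
f 14 16 4
f 15 1 17
f 15 17 16
f 16 17 18
f 16 18 4
f 17 1 2
f 17 2 18
f 18 2 3
f 18 3 4
f 19 56 35
f 56 30 59
f 35 59 24
f 56 59 35
f 19 35 31
f 35 24 36
f 31 36 20
f 35 36 31
f 19 31 40
f 31 20 41
f 40 41 26
f 31 41 40
f 19 40 52
f 40 26 55
f 52 55 29
f 40 55 52
f 19 52 56
f 52 29 60
f 56 60 30
f 52 60 56
f 20 36 47
f 36 24 50
f 47 50 28
f 36 50 47
f 24 59 37
f 59 30 58
f 37 58 23
f 59 58 37
f 30 60 57
f 60 29 53
f 57 53 21
f 60 53 57
f 29 55 54
f 55 26 42
f 54 42 25
f 55 42 54
f 26 41 46
f 41 20 43
f 46 43 27
f 41 43 46
f 22 48 34
f 48 28 49
f 34 49 23
f 48 49 34
f 22 34 32
f 34 23 33
f 32 33 21
f 34 33 32
f 22 32 39
f 32 21 38
f 39 38 25
f 32 38 39
f 22 39 44
f 39 25 45
f 44 45 27
f 39 45 44
f 22 44 48
f 44 27 51
f 48 51 28
f 44 51 48
f 23 49 37
f 49 28 50
f 37 50 24
f 49 50 37
f 21 33 57
f 33 23 58
f 57 58 30
f 33 58 57
f 25 38 54
f 38 21 53
f 54 53 29
f 38 53 54
f 27 45 46
f 45 25 42
f 46 42 26
f 45 42 46
f 28 51 47
f 51 27 43
f 47 43 20
f 51 43 47



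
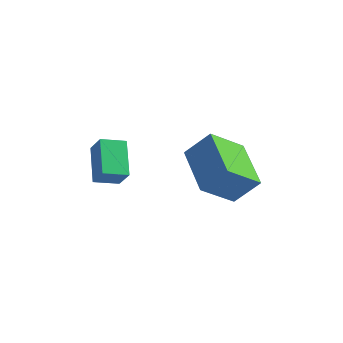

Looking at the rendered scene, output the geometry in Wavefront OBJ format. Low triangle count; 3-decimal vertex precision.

v -1.218 -3.914 -3.774
v -1.933 -2.863 -2.904
v -0.571 -3.266 -4.026
v -1.285 -2.215 -3.156
v -0.675 -4.165 -3.024
v -1.389 -3.114 -2.154
v -0.027 -3.517 -3.276
v -0.742 -2.466 -2.406
v 1.516 -0.179 -4.157
v 0.819 -1.286 -3.152
v 2.323 0.197 -3.182
v 1.626 -0.91 -2.177
v 2.914 -1.61 -4.763
v 2.217 -2.717 -3.758
v 3.721 -1.234 -3.788
v 3.024 -2.341 -2.783
f 2 4 1
f 5 2 1
f 1 4 3
f 3 5 1
f 2 8 4
f 6 2 5
f 6 8 2
f 4 8 3
f 7 5 3
f 3 8 7
f 7 6 5
f 8 6 7
f 10 12 9
f 13 10 9
f 9 12 11
f 11 13 9
f 10 16 12
f 14 10 13
f 14 16 10
f 12 16 11
f 15 13 11
f 11 16 15
f 15 14 13
f 16 14 15



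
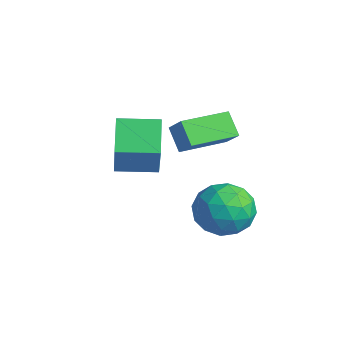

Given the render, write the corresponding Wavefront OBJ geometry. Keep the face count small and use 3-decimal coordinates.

v -0.579 4.521 -4.557
v 0.495 4.23 -4.328
v -1.175 3.25 -3.372
v -0.101 2.959 -3.143
v -0.501 3.968 -2.807
v -0.132 4.753 -3.539
v -0.548 2.727 -4.161
v -0.179 3.512 -4.893
v 0.514 3.122 -4.083
v 0.543 3.889 -3.246
v -1.223 3.591 -4.454
v -1.194 4.358 -3.617
v 0.01 4.487 -4.547
v -0.69 2.993 -3.153
v -0.925 3.586 -2.956
v -0.294 3.415 -2.821
v -0.358 4.794 -4.083
v 0.273 4.624 -3.948
v -0.313 4.469 -3.054
v -0.953 2.856 -3.752
v -0.322 2.686 -3.617
v -0.386 4.065 -4.879
v 0.245 3.894 -4.744
v -0.367 3.011 -4.646
v 0.653 3.665 -4.268
v 0.302 2.918 -3.571
v 0.04 2.781 -4.17
v 0.257 3.243 -4.6
v 0.67 4.116 -3.776
v 0.319 3.369 -3.08
v 0.084 3.961 -2.882
v 0.301 4.423 -3.312
v 0.681 3.464 -3.632
v -0.999 4.111 -4.62
v -1.35 3.364 -3.924
v -0.981 3.057 -4.388
v -0.764 3.519 -4.818
v -0.982 4.562 -4.129
v -1.333 3.815 -3.432
v -0.937 4.237 -3.1
v -0.72 4.699 -3.53
v -1.361 4.016 -4.068
v -2.591 2.932 -0.869
v -1.911 3 -0.18
v -2.625 4.786 -1.018
v -1.945 4.854 -0.33
v -1.835 2.886 -1.61
v -1.155 2.954 -0.922
v -1.869 4.74 -1.76
v -1.189 4.808 -1.071
v -4.902 2.149 -2.48
v -3.924 1.67 -0.756
v -4.151 3.469 -2.539
v -3.172 2.99 -0.815
v -3.808 1.49 -3.285
v -2.829 1.011 -1.561
v -3.056 2.81 -3.344
v -2.078 2.331 -1.62
f 1 38 17
f 38 12 41
f 17 41 6
f 38 41 17
f 1 17 13
f 17 6 18
f 13 18 2
f 17 18 13
f 1 13 22
f 13 2 23
f 22 23 8
f 13 23 22
f 1 22 34
f 22 8 37
f 34 37 11
f 22 37 34
f 1 34 38
f 34 11 42
f 38 42 12
f 34 42 38
f 2 18 29
f 18 6 32
f 29 32 10
f 18 32 29
f 6 41 19
f 41 12 40
f 19 40 5
f 41 40 19
f 12 42 39
f 42 11 35
f 39 35 3
f 42 35 39
f 11 37 36
f 37 8 24
f 36 24 7
f 37 24 36
f 8 23 28
f 23 2 25
f 28 25 9
f 23 25 28
f 4 30 16
f 30 10 31
f 16 31 5
f 30 31 16
f 4 16 14
f 16 5 15
f 14 15 3
f 16 15 14
f 4 14 21
f 14 3 20
f 21 20 7
f 14 20 21
f 4 21 26
f 21 7 27
f 26 27 9
f 21 27 26
f 4 26 30
f 26 9 33
f 30 33 10
f 26 33 30
f 5 31 19
f 31 10 32
f 19 32 6
f 31 32 19
f 3 15 39
f 15 5 40
f 39 40 12
f 15 40 39
f 7 20 36
f 20 3 35
f 36 35 11
f 20 35 36
f 9 27 28
f 27 7 24
f 28 24 8
f 27 24 28
f 10 33 29
f 33 9 25
f 29 25 2
f 33 25 29
f 44 46 43
f 47 44 43
f 43 46 45
f 45 47 43
f 44 50 46
f 48 44 47
f 48 50 44
f 46 50 45
f 49 47 45
f 45 50 49
f 49 48 47
f 50 48 49
f 52 54 51
f 55 52 51
f 51 54 53
f 53 55 51
f 52 58 54
f 56 52 55
f 56 58 52
f 54 58 53
f 57 55 53
f 53 58 57
f 57 56 55
f 58 56 57



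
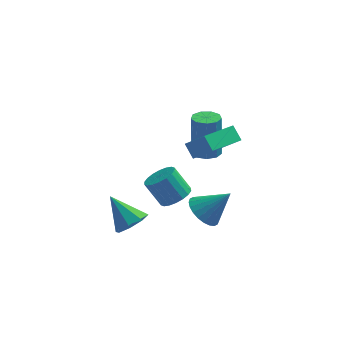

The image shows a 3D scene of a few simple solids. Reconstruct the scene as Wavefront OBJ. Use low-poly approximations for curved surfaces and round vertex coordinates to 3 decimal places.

v 2.057 -3.292 -0.916
v 2.66 -2.974 -1.504
v 3.203 -3.228 0.296
v 2.518 -2.676 -1.384
v 2.305 -2.472 -1.194
v 2.054 -2.393 -0.961
v 1.804 -2.45 -0.721
v 1.592 -2.636 -0.511
v 1.451 -2.921 -0.363
v 1.402 -3.263 -0.299
v 1.453 -3.609 -0.329
v 1.596 -3.907 -0.448
v 1.809 -4.111 -0.639
v 2.059 -4.191 -0.872
v 2.309 -4.133 -1.111
v 2.521 -3.948 -1.321
v 2.662 -3.662 -1.469
v 2.711 -3.32 -1.534
v 2.165 0.952 -0.472
v 2.622 0.431 -0.37
v 2.592 0.828 1.794
v 2.135 1.348 1.692
v 2.856 0.843 -0.442
v 2.826 1.24 1.721
v 2.766 1.305 -0.528
v 2.736 1.702 1.635
v 2.396 1.602 -0.588
v 2.365 1.999 1.576
v 1.917 1.595 -0.593
v 1.887 1.992 1.57
v 1.554 1.286 -0.542
v 1.524 1.683 1.622
v 1.477 0.821 -0.458
v 1.447 1.218 1.706
v 1.722 0.417 -0.38
v 1.692 0.814 1.784
v 2.174 0.263 -0.345
v 2.144 0.66 1.818
v 0.796 -0.199 -2.682
v 1.358 -0.56 -2.207
v 0.607 -0.203 -1.044
v 0.044 0.159 -1.518
v 1.482 -0.217 -2.233
v 0.73 0.14 -1.07
v 1.469 0.129 -2.347
v 0.718 0.486 -1.184
v 1.323 0.41 -2.528
v 0.572 0.767 -1.365
v 1.073 0.571 -2.739
v 0.321 0.928 -1.576
v 0.767 0.58 -2.939
v 0.016 0.937 -1.776
v 0.468 0.434 -3.088
v -0.284 0.791 -1.924
v 0.233 0.163 -3.156
v -0.518 0.52 -1.993
v 0.11 -0.18 -3.13
v -0.642 0.177 -1.967
v 0.122 -0.526 -3.016
v -0.629 -0.169 -1.853
v 0.268 -0.807 -2.835
v -0.483 -0.45 -1.672
v 0.519 -0.968 -2.624
v -0.233 -0.611 -1.461
v 0.824 -0.977 -2.424
v 0.073 -0.62 -1.261
v 1.124 -0.831 -2.276
v 0.372 -0.474 -1.112
v -1.027 -4.119 -1.033
v -0.494 -3.458 -0.99
v -1.993 -3.421 0.193
v -0.973 -3.364 -1.42
v -1.483 -3.713 -1.624
v -1.726 -4.299 -1.482
v -1.559 -4.78 -1.076
v -1.08 -4.874 -0.646
v -0.57 -4.525 -0.442
v -0.328 -3.938 -0.585
v 1.579 -3.235 2.671
v 2.397 -3.783 3.667
v 1.223 -2.741 3.236
v 2.041 -3.29 4.231
v 2.819 -1.97 2.349
v 3.637 -2.519 3.344
v 2.463 -1.477 2.913
v 3.281 -2.025 3.909
f 2 1 4
f 2 4 3
f 4 1 5
f 4 5 3
f 5 1 6
f 5 6 3
f 6 1 7
f 6 7 3
f 7 1 8
f 7 8 3
f 8 1 9
f 8 9 3
f 9 1 10
f 9 10 3
f 10 1 11
f 10 11 3
f 11 1 12
f 11 12 3
f 12 1 13
f 12 13 3
f 13 1 14
f 13 14 3
f 14 1 15
f 14 15 3
f 15 1 16
f 15 16 3
f 16 1 17
f 16 17 3
f 17 1 18
f 17 18 3
f 18 1 2
f 18 2 3
f 20 19 23
f 20 23 21
f 21 23 24
f 21 24 22
f 23 19 25
f 23 25 24
f 24 25 26
f 24 26 22
f 25 19 27
f 25 27 26
f 26 27 28
f 26 28 22
f 27 19 29
f 27 29 28
f 28 29 30
f 28 30 22
f 29 19 31
f 29 31 30
f 30 31 32
f 30 32 22
f 31 19 33
f 31 33 32
f 32 33 34
f 32 34 22
f 33 19 35
f 33 35 34
f 34 35 36
f 34 36 22
f 35 19 37
f 35 37 36
f 36 37 38
f 36 38 22
f 37 19 20
f 37 20 38
f 38 20 21
f 38 21 22
f 40 39 43
f 40 43 41
f 41 43 44
f 41 44 42
f 43 39 45
f 43 45 44
f 44 45 46
f 44 46 42
f 45 39 47
f 45 47 46
f 46 47 48
f 46 48 42
f 47 39 49
f 47 49 48
f 48 49 50
f 48 50 42
f 49 39 51
f 49 51 50
f 50 51 52
f 50 52 42
f 51 39 53
f 51 53 52
f 52 53 54
f 52 54 42
f 53 39 55
f 53 55 54
f 54 55 56
f 54 56 42
f 55 39 57
f 55 57 56
f 56 57 58
f 56 58 42
f 57 39 59
f 57 59 58
f 58 59 60
f 58 60 42
f 59 39 61
f 59 61 60
f 60 61 62
f 60 62 42
f 61 39 63
f 61 63 62
f 62 63 64
f 62 64 42
f 63 39 65
f 63 65 64
f 64 65 66
f 64 66 42
f 65 39 67
f 65 67 66
f 66 67 68
f 66 68 42
f 67 39 40
f 67 40 68
f 68 40 41
f 68 41 42
f 70 69 72
f 70 72 71
f 72 69 73
f 72 73 71
f 73 69 74
f 73 74 71
f 74 69 75
f 74 75 71
f 75 69 76
f 75 76 71
f 76 69 77
f 76 77 71
f 77 69 78
f 77 78 71
f 78 69 70
f 78 70 71
f 80 82 79
f 83 80 79
f 79 82 81
f 81 83 79
f 80 86 82
f 84 80 83
f 84 86 80
f 82 86 81
f 85 83 81
f 81 86 85
f 85 84 83
f 86 84 85

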